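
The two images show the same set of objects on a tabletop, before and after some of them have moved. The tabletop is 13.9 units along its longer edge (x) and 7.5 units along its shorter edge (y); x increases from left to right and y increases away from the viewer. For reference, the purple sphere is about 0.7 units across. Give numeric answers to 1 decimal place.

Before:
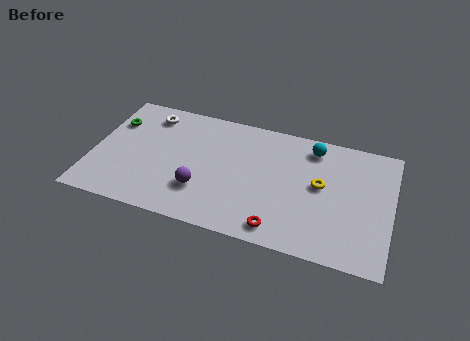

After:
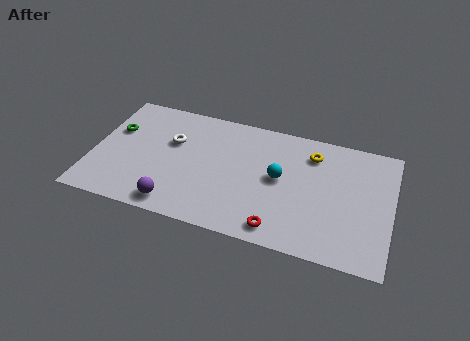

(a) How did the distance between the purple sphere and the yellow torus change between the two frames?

+2.0

The distance was about 5.7 in the first image and 7.7 in the second, so they moved 2.0 units further apart.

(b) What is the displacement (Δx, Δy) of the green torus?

(0.1, -0.5)

The green torus was at about (0.8, 5.3) and moved to about (0.9, 4.8).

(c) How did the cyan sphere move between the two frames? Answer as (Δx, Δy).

(-1.4, -2.3)

The cyan sphere started near (10.1, 6.3) and ended near (8.7, 4.0).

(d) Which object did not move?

the red torus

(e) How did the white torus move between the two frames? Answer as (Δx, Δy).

(1.2, -1.4)

From the two frames, the white torus sits at roughly (2.4, 6.2) before and (3.6, 4.8) after.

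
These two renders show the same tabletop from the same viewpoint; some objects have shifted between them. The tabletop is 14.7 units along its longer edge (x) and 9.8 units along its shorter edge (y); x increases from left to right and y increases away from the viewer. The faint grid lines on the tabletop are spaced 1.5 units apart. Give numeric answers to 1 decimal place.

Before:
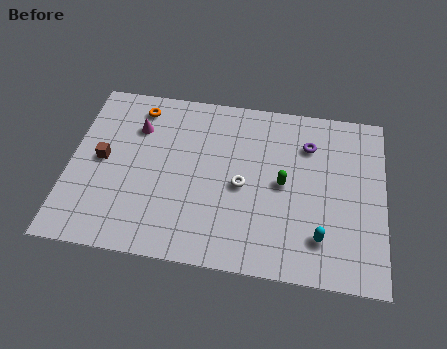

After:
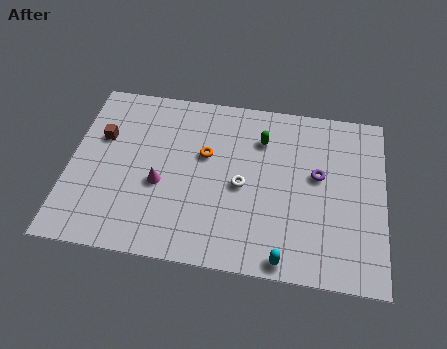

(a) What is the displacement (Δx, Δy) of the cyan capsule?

(-1.6, -1.4)

The cyan capsule was at about (11.8, 2.2) and moved to about (10.2, 0.8).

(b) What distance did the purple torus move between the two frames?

1.8

From (11.1, 7.3) to (11.6, 5.6), the purple torus covered √(0.5² + 1.7²) ≈ 1.8 units.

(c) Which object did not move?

the white torus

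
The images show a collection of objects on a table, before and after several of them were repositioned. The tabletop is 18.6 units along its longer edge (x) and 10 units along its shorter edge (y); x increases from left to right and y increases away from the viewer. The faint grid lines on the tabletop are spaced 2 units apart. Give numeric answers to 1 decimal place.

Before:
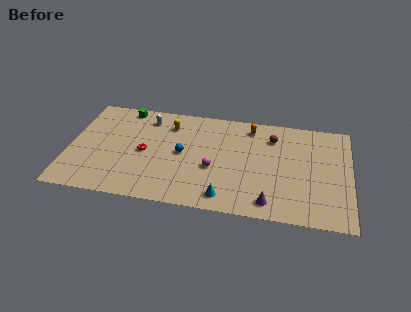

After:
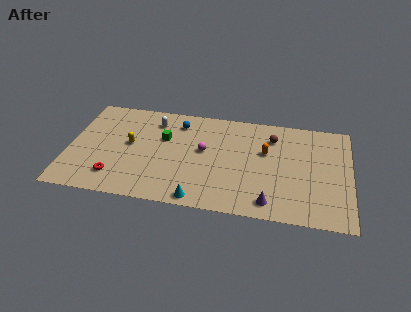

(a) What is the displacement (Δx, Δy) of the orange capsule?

(1.1, -2.3)

The orange capsule started near (11.9, 8.5) and ended near (13.0, 6.2).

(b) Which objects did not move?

the purple cone and the brown sphere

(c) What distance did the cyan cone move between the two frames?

1.8

The cyan cone moved from about (10.5, 1.4) to (8.8, 0.9), a distance of √(1.7² + 0.5²) ≈ 1.8.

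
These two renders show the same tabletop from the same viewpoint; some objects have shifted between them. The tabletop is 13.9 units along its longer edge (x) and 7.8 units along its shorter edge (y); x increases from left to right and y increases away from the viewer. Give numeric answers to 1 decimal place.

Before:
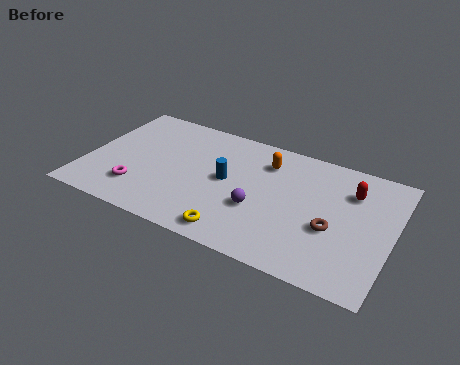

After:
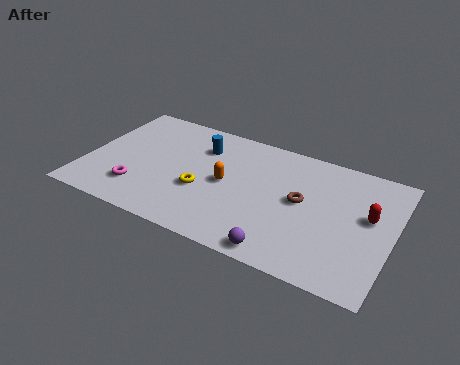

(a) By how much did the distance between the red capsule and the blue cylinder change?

+2.2

They were about 5.7 units apart before and 7.9 after — 2.2 units further apart.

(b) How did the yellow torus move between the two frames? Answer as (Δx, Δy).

(-1.8, 2.0)

From the two frames, the yellow torus sits at roughly (7.2, 1.0) before and (5.4, 3.0) after.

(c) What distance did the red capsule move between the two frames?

1.5

The red capsule moved from about (11.9, 5.7) to (12.8, 4.5), a distance of √(0.9² + 1.2²) ≈ 1.5.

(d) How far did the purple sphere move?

2.5

From (8.0, 2.9) to (9.3, 0.8), the purple sphere covered √(1.3² + 2.1²) ≈ 2.5 units.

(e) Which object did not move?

the magenta torus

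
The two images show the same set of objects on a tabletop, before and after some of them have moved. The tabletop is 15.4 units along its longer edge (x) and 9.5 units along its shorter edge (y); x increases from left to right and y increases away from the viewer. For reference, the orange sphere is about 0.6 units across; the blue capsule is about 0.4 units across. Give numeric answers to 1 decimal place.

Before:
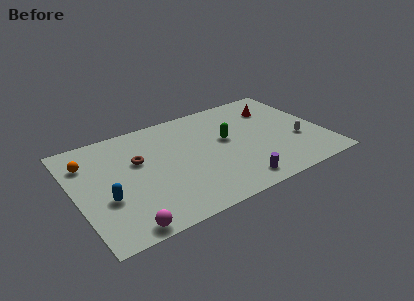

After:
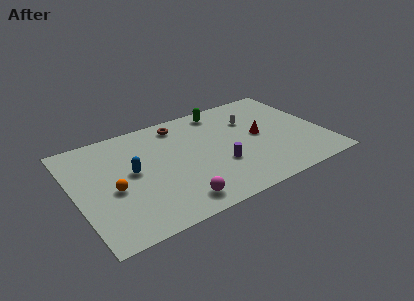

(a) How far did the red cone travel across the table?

2.6

The red cone was near (12.9, 7.1) before and (11.5, 4.9) after, so it travelled √(1.4² + 2.2²) ≈ 2.6 units.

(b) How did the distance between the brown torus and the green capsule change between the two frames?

-2.8

Before: roughly 5.5 units apart; after: 2.7. That's 2.8 units closer together.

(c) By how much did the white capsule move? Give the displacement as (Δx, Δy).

(-2.5, 3.2)

The white capsule was at about (13.7, 3.4) and moved to about (11.2, 6.6).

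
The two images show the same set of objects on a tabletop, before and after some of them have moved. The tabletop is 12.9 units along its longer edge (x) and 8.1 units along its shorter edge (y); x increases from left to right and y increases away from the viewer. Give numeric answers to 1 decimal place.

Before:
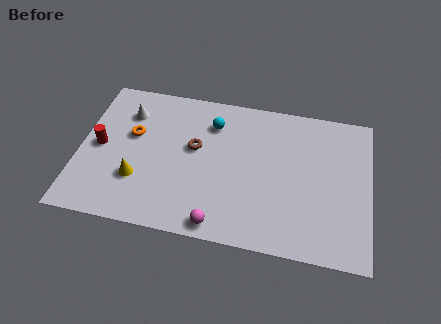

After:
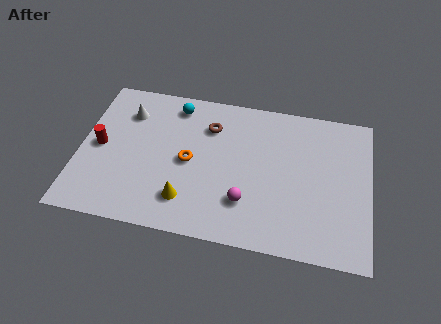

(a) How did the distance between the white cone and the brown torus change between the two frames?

+0.3

Before: roughly 3.4 units apart; after: 3.7. That's 0.3 units further apart.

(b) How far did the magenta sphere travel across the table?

1.8

The magenta sphere moved from about (6.4, 0.8) to (7.5, 2.2), a distance of √(1.1² + 1.4²) ≈ 1.8.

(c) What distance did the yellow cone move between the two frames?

2.3

The yellow cone was near (2.7, 2.5) before and (4.9, 1.8) after, so it travelled √(2.2² + 0.7²) ≈ 2.3 units.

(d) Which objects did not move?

the red cylinder and the white cone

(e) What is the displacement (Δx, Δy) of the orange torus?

(2.6, -1.0)

From the two frames, the orange torus sits at roughly (2.3, 4.9) before and (4.9, 3.9) after.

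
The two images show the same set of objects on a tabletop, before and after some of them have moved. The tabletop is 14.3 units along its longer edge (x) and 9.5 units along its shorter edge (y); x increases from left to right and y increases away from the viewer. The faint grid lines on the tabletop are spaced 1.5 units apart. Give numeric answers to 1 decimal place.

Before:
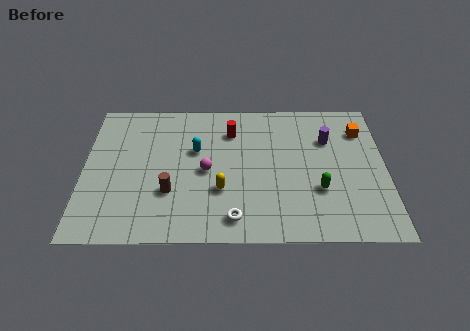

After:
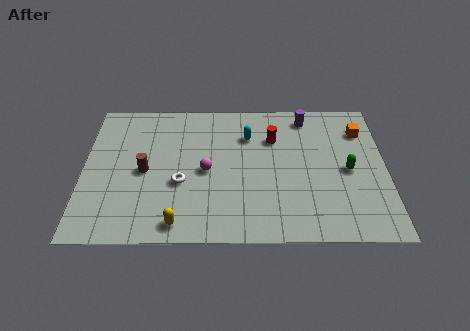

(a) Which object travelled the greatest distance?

the white torus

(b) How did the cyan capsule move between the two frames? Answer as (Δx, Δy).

(2.5, 1.0)

The cyan capsule started near (5.3, 5.9) and ended near (7.8, 6.9).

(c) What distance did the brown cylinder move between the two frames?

1.8

From (4.1, 3.1) to (2.9, 4.5), the brown cylinder covered √(1.2² + 1.4²) ≈ 1.8 units.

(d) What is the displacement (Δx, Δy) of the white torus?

(-2.5, 2.3)

The white torus started near (7.1, 1.4) and ended near (4.6, 3.7).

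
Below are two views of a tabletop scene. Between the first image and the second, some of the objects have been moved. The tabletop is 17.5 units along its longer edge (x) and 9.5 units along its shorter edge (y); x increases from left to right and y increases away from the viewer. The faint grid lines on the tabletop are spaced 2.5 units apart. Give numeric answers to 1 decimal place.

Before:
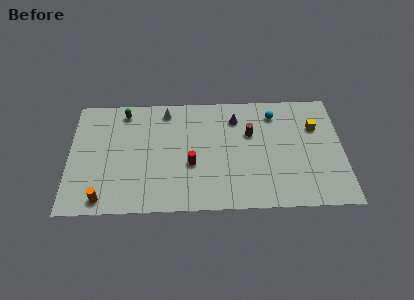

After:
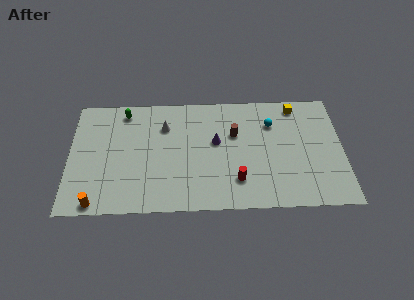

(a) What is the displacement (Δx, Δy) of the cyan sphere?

(-0.2, -0.8)

From the two frames, the cyan sphere sits at roughly (13.2, 7.7) before and (13.0, 6.9) after.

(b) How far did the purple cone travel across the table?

2.3

The purple cone was near (10.7, 7.4) before and (9.4, 5.5) after, so it travelled √(1.3² + 1.9²) ≈ 2.3 units.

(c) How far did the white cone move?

1.3

From (6.2, 8.2) to (6.1, 6.9), the white cone covered √(0.1² + 1.3²) ≈ 1.3 units.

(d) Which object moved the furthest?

the red cylinder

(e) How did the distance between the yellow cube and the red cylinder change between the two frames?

-1.3

The distance was about 8.5 in the first image and 7.2 in the second, so they moved 1.3 units closer together.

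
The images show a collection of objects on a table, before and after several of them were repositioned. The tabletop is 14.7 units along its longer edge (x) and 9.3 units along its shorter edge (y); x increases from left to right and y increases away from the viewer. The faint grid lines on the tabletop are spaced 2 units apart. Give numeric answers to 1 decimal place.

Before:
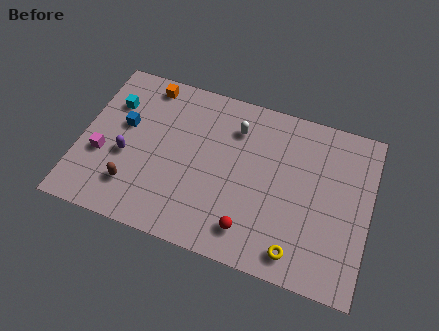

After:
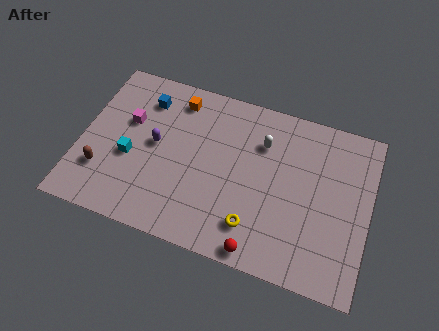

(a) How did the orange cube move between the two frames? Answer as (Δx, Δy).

(1.6, -0.4)

The orange cube was at about (3.0, 8.2) and moved to about (4.6, 7.8).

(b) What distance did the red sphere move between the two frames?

1.1

The red sphere was near (8.9, 1.7) before and (9.5, 0.8) after, so it travelled √(0.6² + 0.9²) ≈ 1.1 units.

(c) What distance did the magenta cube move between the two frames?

2.5

The magenta cube was near (1.2, 3.5) before and (2.3, 5.8) after, so it travelled √(1.1² + 2.3²) ≈ 2.5 units.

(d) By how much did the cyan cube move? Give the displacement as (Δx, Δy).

(1.2, -2.8)

The cyan cube was at about (1.4, 6.6) and moved to about (2.6, 3.8).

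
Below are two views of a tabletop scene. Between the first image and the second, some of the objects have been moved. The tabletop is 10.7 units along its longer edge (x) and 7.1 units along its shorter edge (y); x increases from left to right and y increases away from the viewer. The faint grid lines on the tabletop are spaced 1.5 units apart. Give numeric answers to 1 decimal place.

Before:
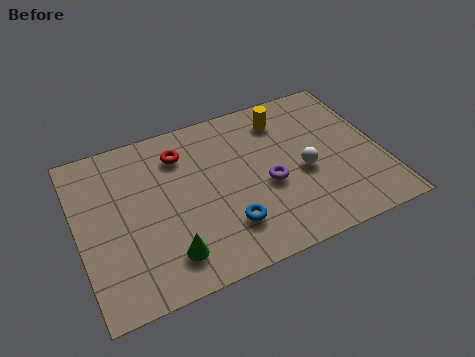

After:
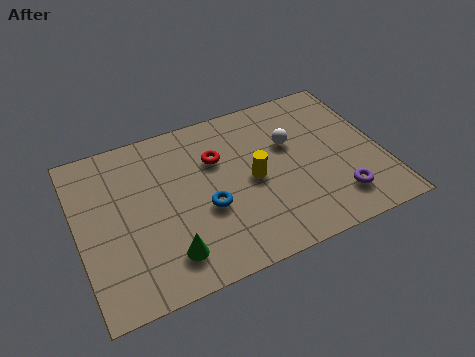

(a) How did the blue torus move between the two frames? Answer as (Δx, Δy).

(-0.6, 1.0)

From the two frames, the blue torus sits at roughly (5.0, 1.8) before and (4.4, 2.8) after.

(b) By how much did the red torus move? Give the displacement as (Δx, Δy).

(1.2, -0.7)

The red torus started near (3.8, 5.5) and ended near (5.0, 4.8).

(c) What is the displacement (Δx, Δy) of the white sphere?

(-0.3, 1.4)

The white sphere started near (7.9, 3.1) and ended near (7.6, 4.5).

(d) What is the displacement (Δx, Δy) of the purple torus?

(2.3, -1.5)

From the two frames, the purple torus sits at roughly (6.6, 3.0) before and (8.9, 1.5) after.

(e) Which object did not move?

the green cone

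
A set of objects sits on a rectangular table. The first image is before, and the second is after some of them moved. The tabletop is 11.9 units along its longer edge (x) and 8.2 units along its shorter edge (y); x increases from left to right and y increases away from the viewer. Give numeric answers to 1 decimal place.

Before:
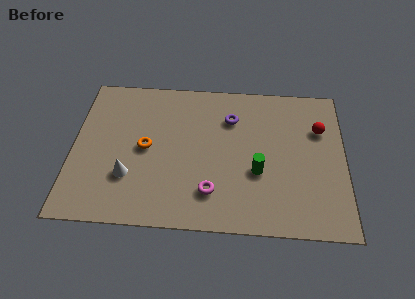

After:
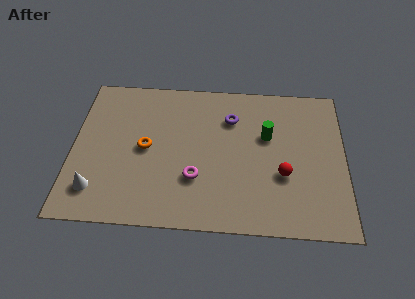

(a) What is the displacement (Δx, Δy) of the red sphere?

(-1.6, -2.6)

From the two frames, the red sphere sits at roughly (10.8, 5.6) before and (9.2, 3.0) after.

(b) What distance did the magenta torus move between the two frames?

1.0

The magenta torus moved from about (6.1, 1.9) to (5.4, 2.6), a distance of √(0.7² + 0.7²) ≈ 1.0.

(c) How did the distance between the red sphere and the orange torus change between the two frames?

-1.6

They were about 7.7 units apart before and 6.1 after — 1.6 units closer together.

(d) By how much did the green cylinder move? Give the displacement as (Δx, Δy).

(0.4, 2.0)

The green cylinder started near (8.1, 3.1) and ended near (8.5, 5.1).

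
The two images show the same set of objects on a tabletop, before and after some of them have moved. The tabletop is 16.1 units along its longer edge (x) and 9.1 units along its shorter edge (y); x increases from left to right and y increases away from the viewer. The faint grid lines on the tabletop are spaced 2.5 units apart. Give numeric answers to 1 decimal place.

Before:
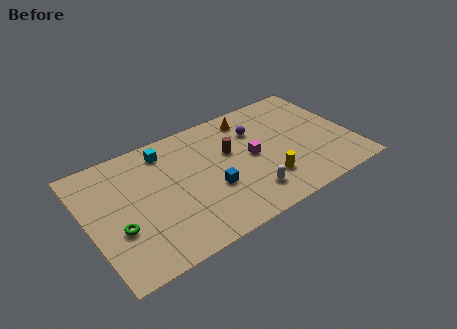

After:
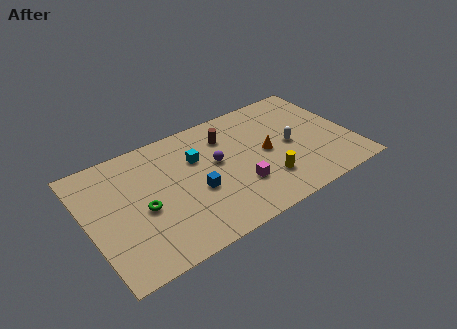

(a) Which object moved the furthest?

the white capsule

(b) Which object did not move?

the yellow cylinder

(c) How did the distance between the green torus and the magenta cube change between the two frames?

-2.7

The distance was about 8.5 in the first image and 5.8 in the second, so they moved 2.7 units closer together.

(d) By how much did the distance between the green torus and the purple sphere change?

-4.7

Before: roughly 9.6 units apart; after: 4.9. That's 4.7 units closer together.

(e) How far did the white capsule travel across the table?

4.0

The white capsule was near (9.3, 1.9) before and (12.4, 4.4) after, so it travelled √(3.1² + 2.5²) ≈ 4.0 units.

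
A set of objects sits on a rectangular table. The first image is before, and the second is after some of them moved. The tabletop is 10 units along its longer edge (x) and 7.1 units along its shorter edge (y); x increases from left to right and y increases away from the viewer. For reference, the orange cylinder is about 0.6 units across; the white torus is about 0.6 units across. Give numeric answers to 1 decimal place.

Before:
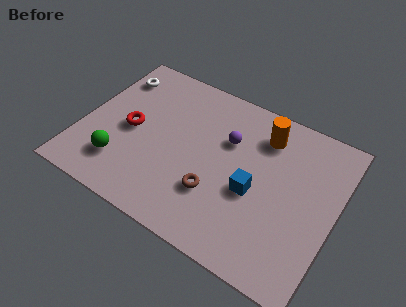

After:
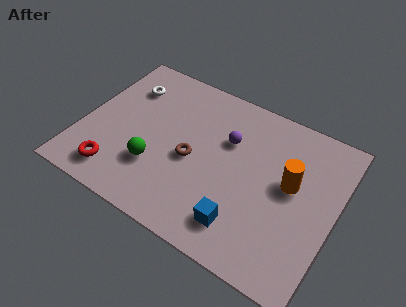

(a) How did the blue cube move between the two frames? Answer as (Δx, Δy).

(-0.2, -1.6)

From the two frames, the blue cube sits at roughly (6.9, 3.0) before and (6.7, 1.4) after.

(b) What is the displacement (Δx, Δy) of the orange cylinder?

(1.3, -1.6)

The orange cylinder started near (6.9, 5.6) and ended near (8.2, 4.0).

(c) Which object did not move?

the purple sphere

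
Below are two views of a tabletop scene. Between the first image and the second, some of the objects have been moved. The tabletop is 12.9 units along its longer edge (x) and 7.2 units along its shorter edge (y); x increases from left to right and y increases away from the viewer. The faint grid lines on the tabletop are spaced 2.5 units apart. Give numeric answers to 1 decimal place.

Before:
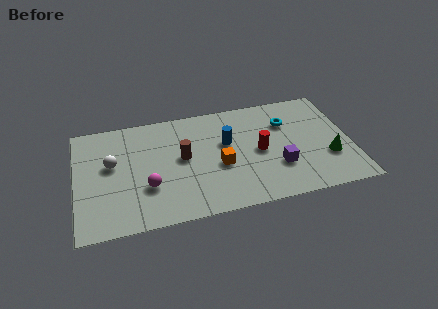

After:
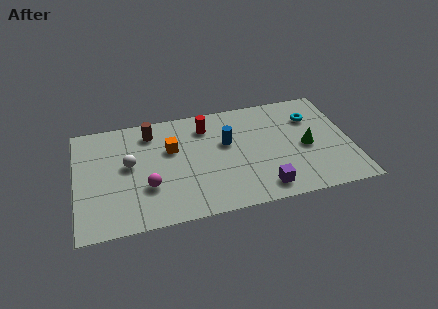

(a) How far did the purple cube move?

1.4

From (9.4, 2.3) to (8.6, 1.1), the purple cube covered √(0.8² + 1.2²) ≈ 1.4 units.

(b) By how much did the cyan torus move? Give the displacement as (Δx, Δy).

(1.2, 0.1)

From the two frames, the cyan torus sits at roughly (10.0, 5.1) before and (11.2, 5.2) after.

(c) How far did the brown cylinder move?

2.4

The brown cylinder moved from about (5.0, 3.9) to (3.6, 5.9), a distance of √(1.4² + 2.0²) ≈ 2.4.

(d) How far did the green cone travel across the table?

1.3

The green cone was near (11.8, 2.4) before and (10.8, 3.3) after, so it travelled √(1.0² + 0.9²) ≈ 1.3 units.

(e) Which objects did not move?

the magenta sphere and the blue cylinder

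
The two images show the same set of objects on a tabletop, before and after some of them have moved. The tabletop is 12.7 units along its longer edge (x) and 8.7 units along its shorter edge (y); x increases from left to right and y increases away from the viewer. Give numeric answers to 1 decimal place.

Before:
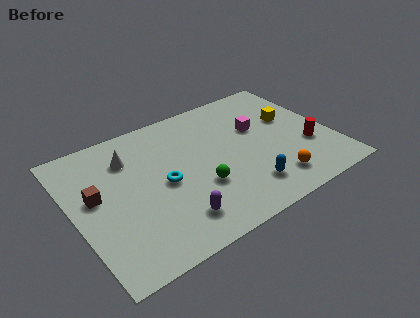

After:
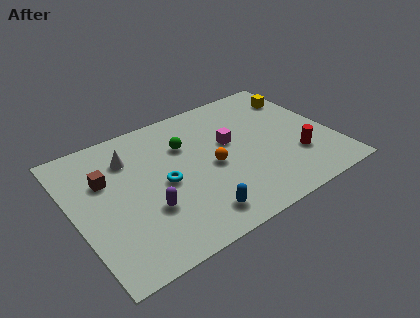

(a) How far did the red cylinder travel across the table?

0.8

The red cylinder was near (11.4, 3.0) before and (10.7, 2.6) after, so it travelled √(0.7² + 0.4²) ≈ 0.8 units.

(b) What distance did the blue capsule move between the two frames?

2.6

The blue capsule moved from about (8.0, 1.8) to (5.4, 1.4), a distance of √(2.6² + 0.4²) ≈ 2.6.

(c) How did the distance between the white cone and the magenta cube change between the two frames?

-1.4

Before: roughly 6.4 units apart; after: 5.0. That's 1.4 units closer together.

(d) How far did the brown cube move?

1.0

The brown cube was near (1.1, 4.9) before and (1.7, 5.7) after, so it travelled √(0.6² + 0.8²) ≈ 1.0 units.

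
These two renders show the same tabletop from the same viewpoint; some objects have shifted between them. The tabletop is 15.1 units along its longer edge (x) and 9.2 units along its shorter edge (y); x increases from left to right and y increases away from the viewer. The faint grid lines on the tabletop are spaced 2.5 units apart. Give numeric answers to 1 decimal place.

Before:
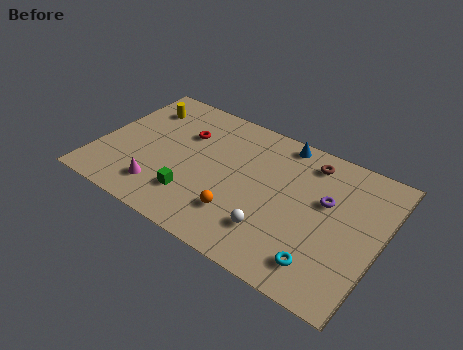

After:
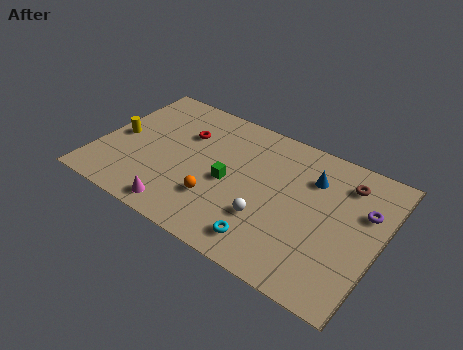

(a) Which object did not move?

the red torus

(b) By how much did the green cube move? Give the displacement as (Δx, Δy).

(1.6, 1.9)

The green cube started near (5.5, 2.3) and ended near (7.1, 4.2).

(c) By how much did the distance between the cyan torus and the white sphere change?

-1.4

They were about 2.8 units apart before and 1.4 after — 1.4 units closer together.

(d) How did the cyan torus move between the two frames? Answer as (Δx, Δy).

(-2.9, -0.2)

The cyan torus started near (12.5, 1.7) and ended near (9.6, 1.5).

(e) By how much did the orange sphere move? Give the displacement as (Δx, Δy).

(-1.3, 0.3)

The orange sphere started near (8.0, 2.4) and ended near (6.7, 2.7).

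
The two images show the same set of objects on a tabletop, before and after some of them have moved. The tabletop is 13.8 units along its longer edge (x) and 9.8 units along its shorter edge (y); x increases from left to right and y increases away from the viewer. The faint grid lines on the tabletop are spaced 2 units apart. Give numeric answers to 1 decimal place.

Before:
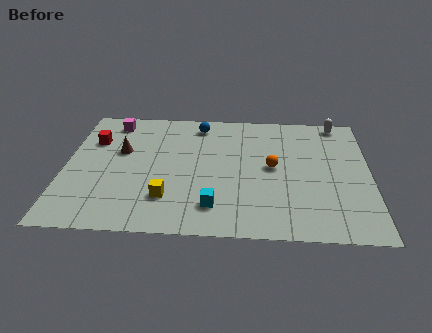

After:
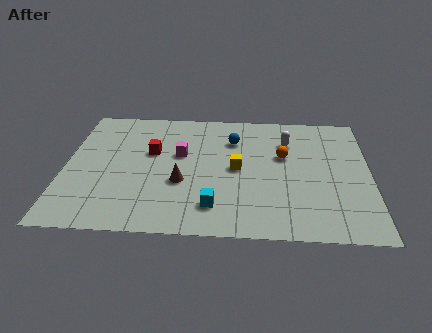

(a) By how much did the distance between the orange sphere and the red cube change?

-2.4

Before: roughly 8.4 units apart; after: 6.0. That's 2.4 units closer together.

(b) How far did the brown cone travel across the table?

3.6

From (2.5, 6.0) to (5.3, 3.7), the brown cone covered √(2.8² + 2.3²) ≈ 3.6 units.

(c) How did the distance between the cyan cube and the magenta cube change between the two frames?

-3.8

The distance was about 8.0 in the first image and 4.2 in the second, so they moved 3.8 units closer together.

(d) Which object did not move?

the cyan cube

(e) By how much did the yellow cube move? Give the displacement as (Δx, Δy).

(3.1, 2.4)

From the two frames, the yellow cube sits at roughly (4.7, 2.5) before and (7.8, 4.9) after.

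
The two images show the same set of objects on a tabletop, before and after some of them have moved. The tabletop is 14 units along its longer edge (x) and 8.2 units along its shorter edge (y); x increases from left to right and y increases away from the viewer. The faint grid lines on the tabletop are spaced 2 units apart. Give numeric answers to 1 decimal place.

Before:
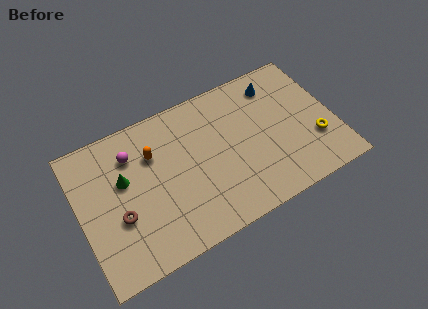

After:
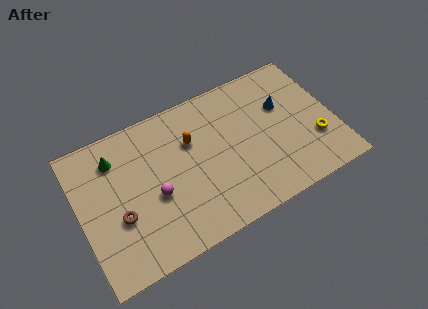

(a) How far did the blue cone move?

1.4

The blue cone moved from about (11.2, 6.7) to (11.4, 5.3), a distance of √(0.2² + 1.4²) ≈ 1.4.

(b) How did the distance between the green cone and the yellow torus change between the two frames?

+0.7

They were about 10.6 units apart before and 11.3 after — 0.7 units further apart.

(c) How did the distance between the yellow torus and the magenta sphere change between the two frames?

-1.5

The distance was about 10.3 in the first image and 8.8 in the second, so they moved 1.5 units closer together.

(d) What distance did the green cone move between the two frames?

1.4

The green cone moved from about (2.5, 5.0) to (2.2, 6.4), a distance of √(0.3² + 1.4²) ≈ 1.4.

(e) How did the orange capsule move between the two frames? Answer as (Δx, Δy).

(2.1, -0.2)

From the two frames, the orange capsule sits at roughly (4.2, 5.7) before and (6.3, 5.5) after.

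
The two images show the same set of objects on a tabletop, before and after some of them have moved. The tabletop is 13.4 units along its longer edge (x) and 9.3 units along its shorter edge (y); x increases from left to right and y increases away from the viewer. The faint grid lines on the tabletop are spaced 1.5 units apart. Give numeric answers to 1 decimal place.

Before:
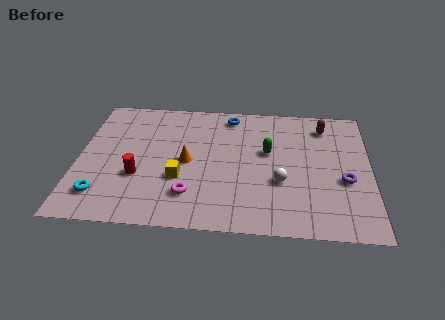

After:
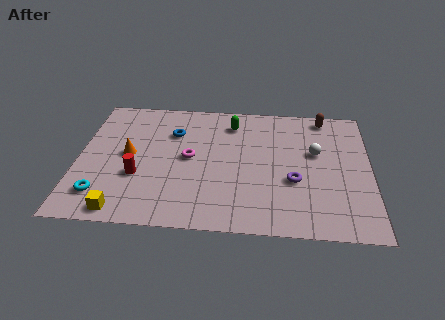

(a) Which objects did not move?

the red cylinder and the cyan torus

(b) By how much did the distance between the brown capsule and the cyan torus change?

+0.4

Before: roughly 11.6 units apart; after: 12.0. That's 0.4 units further apart.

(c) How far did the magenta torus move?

2.6

From (5.2, 2.2) to (5.1, 4.8), the magenta torus covered √(0.1² + 2.6²) ≈ 2.6 units.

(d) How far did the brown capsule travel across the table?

0.7

The brown capsule was near (11.3, 7.6) before and (11.3, 8.3) after, so it travelled √(0.0² + 0.7²) ≈ 0.7 units.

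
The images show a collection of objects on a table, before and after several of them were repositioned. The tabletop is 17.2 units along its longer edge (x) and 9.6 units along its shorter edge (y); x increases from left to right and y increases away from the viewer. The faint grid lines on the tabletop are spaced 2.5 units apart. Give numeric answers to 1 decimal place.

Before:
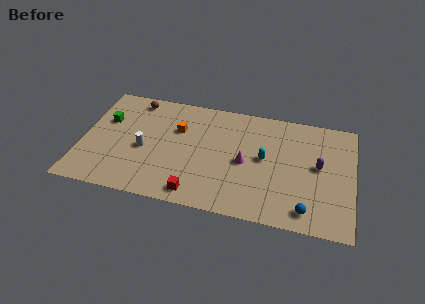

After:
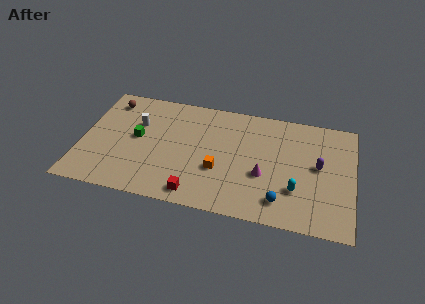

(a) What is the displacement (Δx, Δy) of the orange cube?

(2.8, -2.9)

The orange cube was at about (6.0, 6.4) and moved to about (8.8, 3.5).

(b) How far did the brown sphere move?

1.6

The brown sphere moved from about (3.1, 8.4) to (1.5, 8.0), a distance of √(1.6² + 0.4²) ≈ 1.6.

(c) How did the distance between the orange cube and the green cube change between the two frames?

+0.9

Before: roughly 4.6 units apart; after: 5.5. That's 0.9 units further apart.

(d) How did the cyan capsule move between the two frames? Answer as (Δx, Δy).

(2.1, -2.2)

The cyan capsule started near (11.6, 5.1) and ended near (13.7, 2.9).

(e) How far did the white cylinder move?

2.2

From (4.0, 4.2) to (3.4, 6.3), the white cylinder covered √(0.6² + 2.1²) ≈ 2.2 units.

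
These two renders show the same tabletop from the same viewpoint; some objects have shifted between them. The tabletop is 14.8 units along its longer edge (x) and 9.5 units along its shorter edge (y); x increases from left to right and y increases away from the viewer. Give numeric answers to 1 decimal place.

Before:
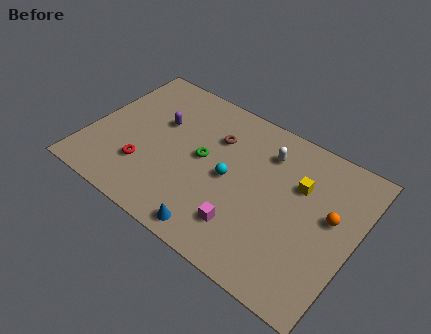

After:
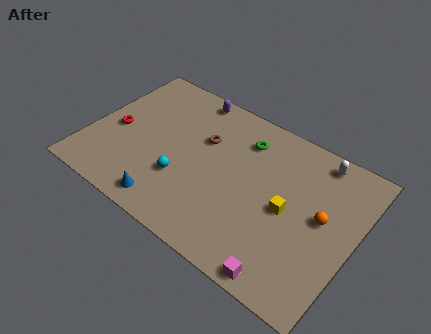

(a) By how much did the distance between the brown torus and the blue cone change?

-0.7

They were about 5.8 units apart before and 5.1 after — 0.7 units closer together.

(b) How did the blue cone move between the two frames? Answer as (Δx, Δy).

(-2.7, 0.2)

The blue cone was at about (7.8, 1.0) and moved to about (5.1, 1.2).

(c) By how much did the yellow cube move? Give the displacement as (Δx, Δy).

(-0.3, -1.8)

From the two frames, the yellow cube sits at roughly (11.5, 6.3) before and (11.2, 4.5) after.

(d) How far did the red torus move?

2.6

The red torus moved from about (3.4, 2.7) to (1.4, 4.3), a distance of √(2.0² + 1.6²) ≈ 2.6.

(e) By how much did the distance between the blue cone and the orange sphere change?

+1.7

The distance was about 7.1 in the first image and 8.8 in the second, so they moved 1.7 units further apart.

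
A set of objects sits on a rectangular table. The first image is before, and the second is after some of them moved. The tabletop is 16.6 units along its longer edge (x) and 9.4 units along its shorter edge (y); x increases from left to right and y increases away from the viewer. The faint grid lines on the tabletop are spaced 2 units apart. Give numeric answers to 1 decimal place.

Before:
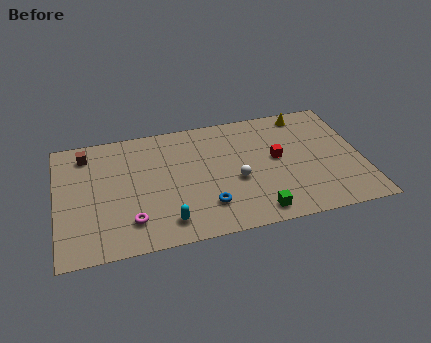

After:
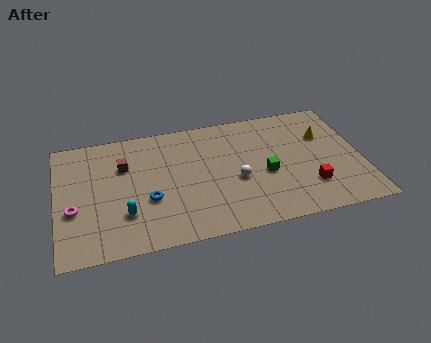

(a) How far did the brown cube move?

2.4

The brown cube was near (1.7, 7.8) before and (3.7, 6.4) after, so it travelled √(2.0² + 1.4²) ≈ 2.4 units.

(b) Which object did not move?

the white sphere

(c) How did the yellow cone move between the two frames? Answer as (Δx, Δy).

(0.9, -2.0)

From the two frames, the yellow cone sits at roughly (13.8, 8.3) before and (14.7, 6.3) after.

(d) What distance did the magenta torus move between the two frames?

3.4

The magenta torus moved from about (3.9, 2.1) to (0.9, 3.6), a distance of √(3.0² + 1.5²) ≈ 3.4.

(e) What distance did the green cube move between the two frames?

2.9

The green cube moved from about (10.6, 1.2) to (11.3, 4.0), a distance of √(0.7² + 2.8²) ≈ 2.9.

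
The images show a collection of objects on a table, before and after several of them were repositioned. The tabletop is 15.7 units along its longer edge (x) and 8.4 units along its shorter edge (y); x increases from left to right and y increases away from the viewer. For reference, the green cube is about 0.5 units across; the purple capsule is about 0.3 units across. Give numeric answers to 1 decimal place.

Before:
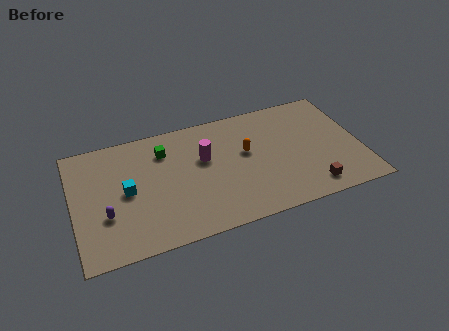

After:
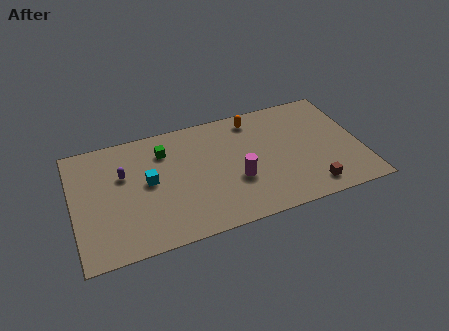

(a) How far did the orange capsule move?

2.4

The orange capsule was near (9.5, 4.9) before and (10.1, 7.2) after, so it travelled √(0.6² + 2.3²) ≈ 2.4 units.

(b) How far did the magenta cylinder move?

2.6

The magenta cylinder was near (7.2, 5.2) before and (8.8, 3.1) after, so it travelled √(1.6² + 2.1²) ≈ 2.6 units.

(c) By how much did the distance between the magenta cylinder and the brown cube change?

-2.4

The distance was about 6.7 in the first image and 4.3 in the second, so they moved 2.4 units closer together.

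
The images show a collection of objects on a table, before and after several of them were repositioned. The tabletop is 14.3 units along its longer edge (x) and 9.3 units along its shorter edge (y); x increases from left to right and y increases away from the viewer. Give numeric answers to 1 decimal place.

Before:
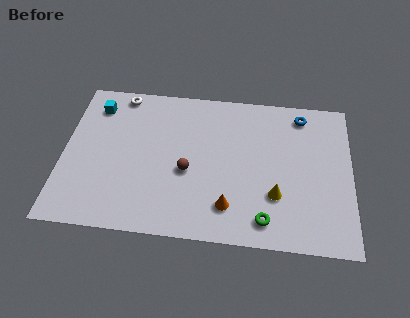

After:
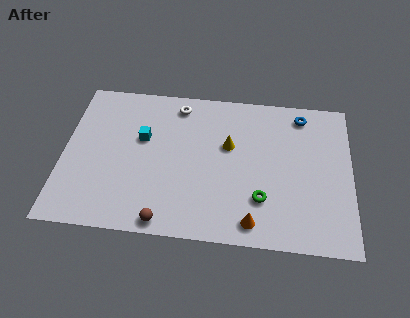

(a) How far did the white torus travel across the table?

2.9

The white torus was near (2.7, 8.4) before and (5.6, 8.0) after, so it travelled √(2.9² + 0.4²) ≈ 2.9 units.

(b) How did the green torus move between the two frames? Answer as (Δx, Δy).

(-0.2, 1.2)

From the two frames, the green torus sits at roughly (10.1, 1.4) before and (9.9, 2.6) after.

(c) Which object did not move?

the blue torus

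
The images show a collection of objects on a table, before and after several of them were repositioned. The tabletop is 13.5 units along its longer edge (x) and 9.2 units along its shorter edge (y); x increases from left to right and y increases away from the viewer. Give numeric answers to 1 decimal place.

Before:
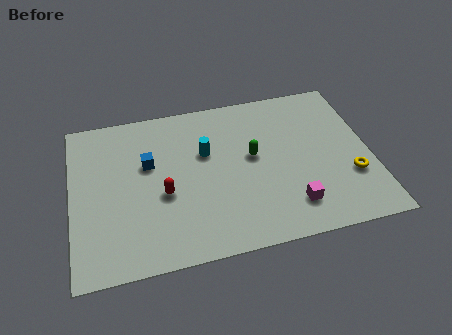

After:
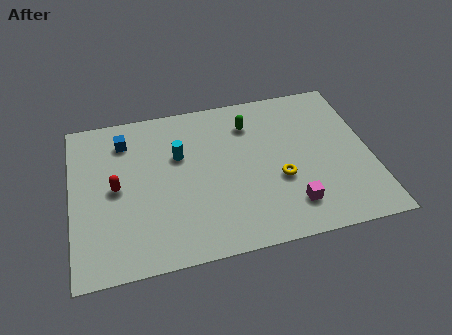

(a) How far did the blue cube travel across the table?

1.9

From (3.5, 5.7) to (2.5, 7.3), the blue cube covered √(1.0² + 1.6²) ≈ 1.9 units.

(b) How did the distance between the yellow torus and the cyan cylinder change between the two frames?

-2.0

Before: roughly 7.0 units apart; after: 5.0. That's 2.0 units closer together.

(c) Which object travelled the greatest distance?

the yellow torus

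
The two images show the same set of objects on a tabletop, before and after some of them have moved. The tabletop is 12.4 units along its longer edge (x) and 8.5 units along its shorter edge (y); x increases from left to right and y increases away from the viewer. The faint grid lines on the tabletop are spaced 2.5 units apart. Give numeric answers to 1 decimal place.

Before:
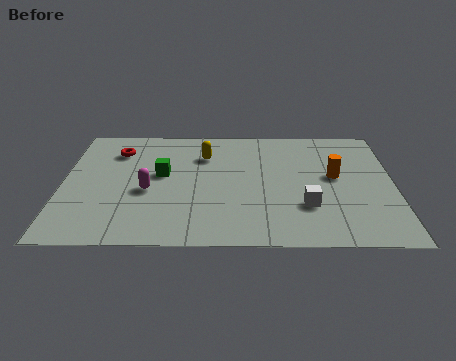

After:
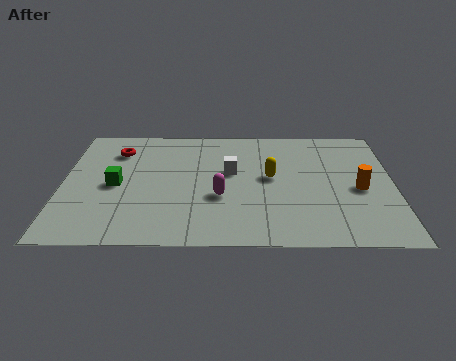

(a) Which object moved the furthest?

the white cube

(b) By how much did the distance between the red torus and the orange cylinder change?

+1.1

Before: roughly 8.4 units apart; after: 9.5. That's 1.1 units further apart.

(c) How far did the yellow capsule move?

3.0

From (5.3, 6.2) to (7.8, 4.6), the yellow capsule covered √(2.5² + 1.6²) ≈ 3.0 units.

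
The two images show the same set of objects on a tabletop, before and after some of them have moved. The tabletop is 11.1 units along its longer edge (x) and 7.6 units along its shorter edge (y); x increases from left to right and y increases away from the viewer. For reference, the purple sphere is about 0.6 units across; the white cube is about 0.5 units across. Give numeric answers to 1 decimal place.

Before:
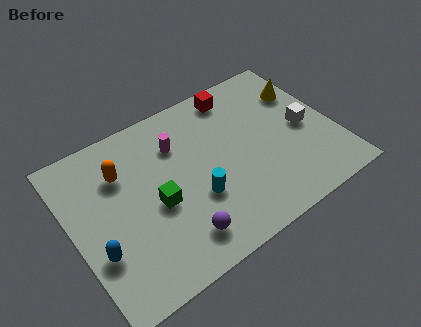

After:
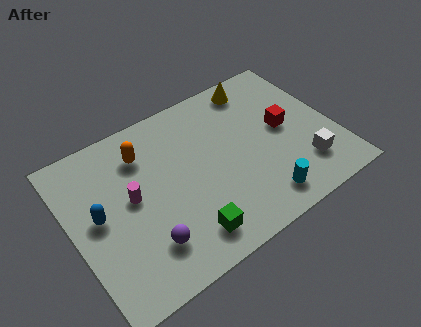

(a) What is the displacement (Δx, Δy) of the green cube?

(0.9, -2.0)

The green cube started near (3.4, 3.3) and ended near (4.3, 1.3).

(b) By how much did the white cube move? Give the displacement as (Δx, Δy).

(-0.4, -1.8)

From the two frames, the white cube sits at roughly (9.9, 3.6) before and (9.5, 1.8) after.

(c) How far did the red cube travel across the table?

3.1

The red cube moved from about (7.5, 6.6) to (9.1, 4.0), a distance of √(1.6² + 2.6²) ≈ 3.1.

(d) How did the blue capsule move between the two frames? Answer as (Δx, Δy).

(0.3, 1.5)

From the two frames, the blue capsule sits at roughly (0.8, 2.5) before and (1.1, 4.0) after.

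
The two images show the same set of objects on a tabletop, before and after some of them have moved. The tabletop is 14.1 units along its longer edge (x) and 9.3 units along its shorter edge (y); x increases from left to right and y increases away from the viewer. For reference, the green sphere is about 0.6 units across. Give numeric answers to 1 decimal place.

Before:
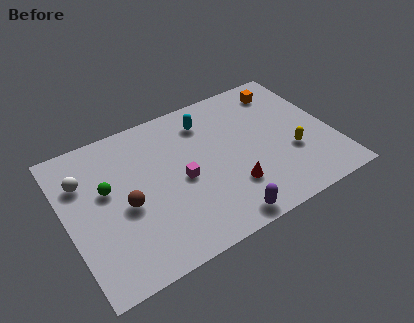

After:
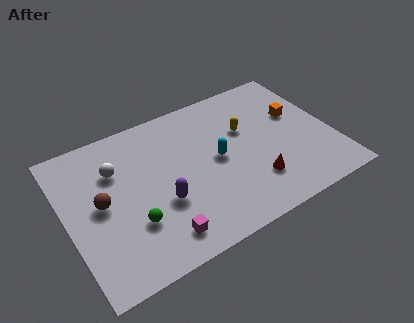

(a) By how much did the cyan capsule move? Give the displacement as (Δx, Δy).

(0.2, -2.7)

The cyan capsule was at about (7.8, 7.4) and moved to about (8.0, 4.7).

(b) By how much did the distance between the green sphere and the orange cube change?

-0.4

Before: roughly 10.1 units apart; after: 9.7. That's 0.4 units closer together.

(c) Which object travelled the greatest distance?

the purple capsule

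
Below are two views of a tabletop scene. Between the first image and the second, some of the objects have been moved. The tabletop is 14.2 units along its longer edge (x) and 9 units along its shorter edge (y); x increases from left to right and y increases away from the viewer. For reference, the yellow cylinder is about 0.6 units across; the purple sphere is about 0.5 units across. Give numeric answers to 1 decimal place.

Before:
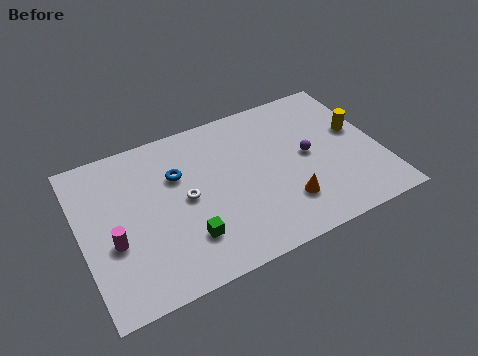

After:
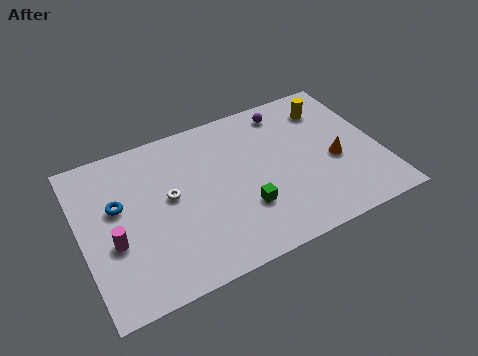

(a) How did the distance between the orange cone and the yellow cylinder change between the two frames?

-1.6

They were about 4.9 units apart before and 3.3 after — 1.6 units closer together.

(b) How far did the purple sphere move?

3.2

The purple sphere moved from about (10.8, 4.6) to (10.2, 7.7), a distance of √(0.6² + 3.1²) ≈ 3.2.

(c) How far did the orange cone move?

3.0

From (9.4, 2.3) to (12.0, 3.8), the orange cone covered √(2.6² + 1.5²) ≈ 3.0 units.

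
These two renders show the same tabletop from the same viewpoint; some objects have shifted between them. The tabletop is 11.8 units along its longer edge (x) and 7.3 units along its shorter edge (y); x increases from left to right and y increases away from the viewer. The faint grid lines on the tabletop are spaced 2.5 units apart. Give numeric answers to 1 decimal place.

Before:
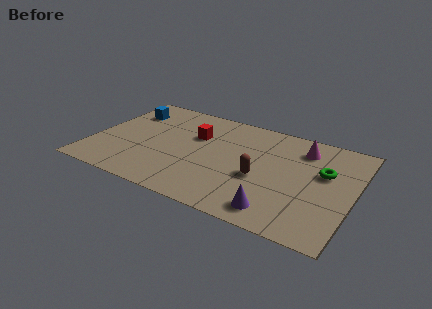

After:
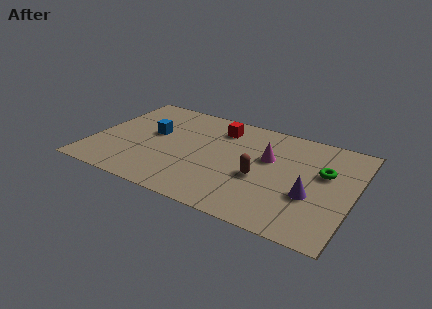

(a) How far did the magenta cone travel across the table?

1.9

The magenta cone moved from about (9.3, 5.8) to (7.9, 4.5), a distance of √(1.4² + 1.3²) ≈ 1.9.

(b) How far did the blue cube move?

1.9

The blue cube moved from about (1.2, 5.5) to (2.6, 4.2), a distance of √(1.4² + 1.3²) ≈ 1.9.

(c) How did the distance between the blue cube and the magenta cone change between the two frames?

-2.8

They were about 8.1 units apart before and 5.3 after — 2.8 units closer together.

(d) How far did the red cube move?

1.4

The red cube moved from about (4.5, 4.8) to (5.5, 5.8), a distance of √(1.0² + 1.0²) ≈ 1.4.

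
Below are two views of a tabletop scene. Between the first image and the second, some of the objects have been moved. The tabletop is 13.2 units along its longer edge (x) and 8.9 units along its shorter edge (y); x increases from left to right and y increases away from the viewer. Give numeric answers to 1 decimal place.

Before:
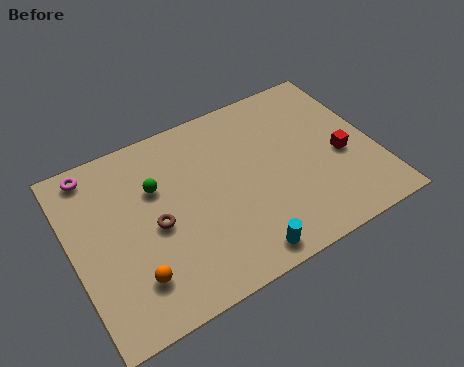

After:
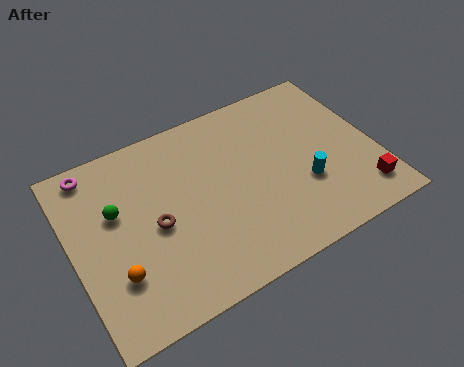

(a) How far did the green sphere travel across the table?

1.8

From (3.8, 5.9) to (2.0, 5.5), the green sphere covered √(1.8² + 0.4²) ≈ 1.8 units.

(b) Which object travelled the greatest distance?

the cyan cylinder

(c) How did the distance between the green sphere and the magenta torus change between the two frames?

-0.7

Before: roughly 3.2 units apart; after: 2.5. That's 0.7 units closer together.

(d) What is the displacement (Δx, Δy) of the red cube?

(0.5, -2.2)

The red cube started near (11.7, 3.8) and ended near (12.2, 1.6).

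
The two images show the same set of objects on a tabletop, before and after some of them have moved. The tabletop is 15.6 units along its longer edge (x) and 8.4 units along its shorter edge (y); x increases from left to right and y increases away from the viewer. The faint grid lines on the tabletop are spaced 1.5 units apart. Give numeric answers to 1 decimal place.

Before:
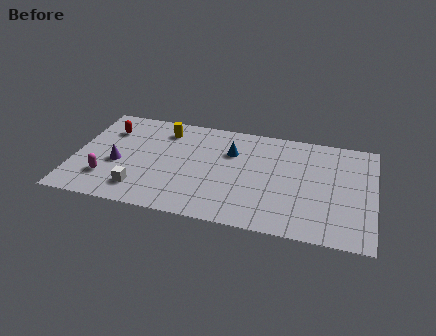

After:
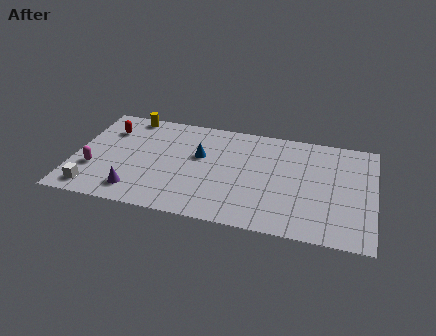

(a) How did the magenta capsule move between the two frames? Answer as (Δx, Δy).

(-0.7, 0.6)

From the two frames, the magenta capsule sits at roughly (1.8, 2.2) before and (1.1, 2.8) after.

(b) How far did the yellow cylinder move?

2.1

From (4.5, 6.8) to (2.6, 7.6), the yellow cylinder covered √(1.9² + 0.8²) ≈ 2.1 units.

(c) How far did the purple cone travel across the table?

2.3

The purple cone moved from about (2.3, 3.5) to (3.4, 1.5), a distance of √(1.1² + 2.0²) ≈ 2.3.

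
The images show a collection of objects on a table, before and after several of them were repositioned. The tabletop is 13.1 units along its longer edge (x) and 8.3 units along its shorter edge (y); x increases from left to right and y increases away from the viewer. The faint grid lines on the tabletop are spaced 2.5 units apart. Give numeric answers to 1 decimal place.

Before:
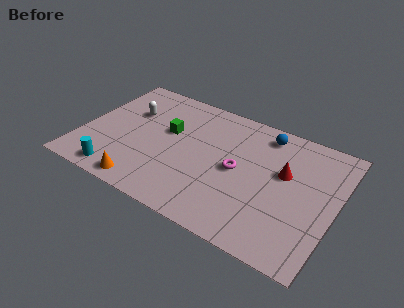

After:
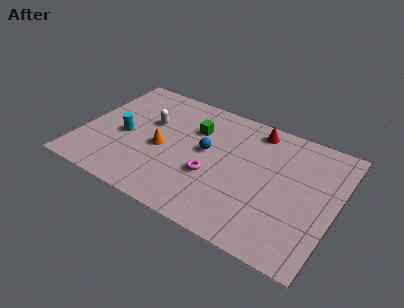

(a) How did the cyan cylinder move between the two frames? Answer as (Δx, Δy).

(-0.1, 2.7)

The cyan cylinder started near (2.3, 1.0) and ended near (2.2, 3.7).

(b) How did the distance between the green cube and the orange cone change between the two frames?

-1.6

They were about 4.1 units apart before and 2.5 after — 1.6 units closer together.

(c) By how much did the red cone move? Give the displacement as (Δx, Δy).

(-1.8, 2.2)

The red cone was at about (10.4, 5.0) and moved to about (8.6, 7.2).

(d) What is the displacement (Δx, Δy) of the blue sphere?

(-2.7, -2.5)

The blue sphere started near (9.1, 7.1) and ended near (6.4, 4.6).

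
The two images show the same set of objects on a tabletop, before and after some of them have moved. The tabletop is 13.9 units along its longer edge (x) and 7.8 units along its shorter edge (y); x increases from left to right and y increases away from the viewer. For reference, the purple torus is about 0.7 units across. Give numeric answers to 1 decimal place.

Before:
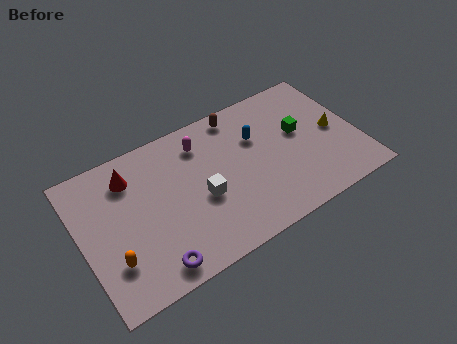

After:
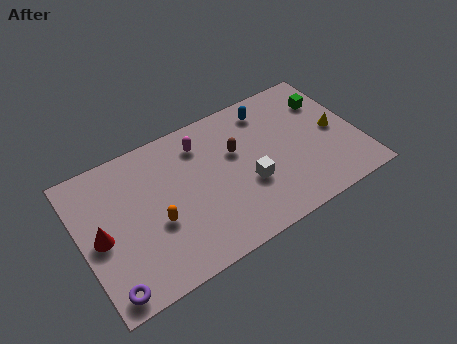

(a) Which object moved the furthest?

the red cone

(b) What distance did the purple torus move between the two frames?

2.2

The purple torus was near (3.1, 1.0) before and (0.9, 0.9) after, so it travelled √(2.2² + 0.1²) ≈ 2.2 units.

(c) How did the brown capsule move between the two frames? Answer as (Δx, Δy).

(-0.4, -2.0)

From the two frames, the brown capsule sits at roughly (8.3, 6.9) before and (7.9, 4.9) after.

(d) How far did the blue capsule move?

1.5

From (9.0, 5.2) to (9.8, 6.5), the blue capsule covered √(0.8² + 1.3²) ≈ 1.5 units.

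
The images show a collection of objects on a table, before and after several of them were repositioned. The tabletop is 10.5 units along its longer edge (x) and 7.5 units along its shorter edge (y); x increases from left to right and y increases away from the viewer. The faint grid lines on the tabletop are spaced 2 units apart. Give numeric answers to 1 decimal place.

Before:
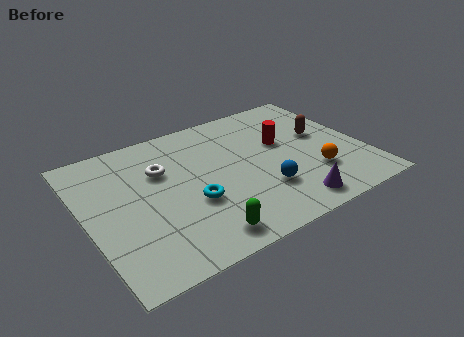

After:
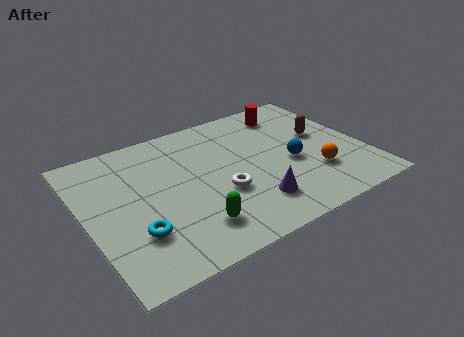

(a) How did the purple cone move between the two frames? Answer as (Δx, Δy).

(-1.3, 0.7)

From the two frames, the purple cone sits at roughly (7.2, 1.0) before and (5.9, 1.7) after.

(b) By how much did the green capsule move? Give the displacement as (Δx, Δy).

(-0.2, 0.6)

The green capsule was at about (3.8, 1.0) and moved to about (3.6, 1.6).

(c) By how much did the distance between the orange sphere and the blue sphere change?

-0.8

Before: roughly 2.0 units apart; after: 1.2. That's 0.8 units closer together.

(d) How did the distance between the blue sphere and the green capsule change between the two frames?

+1.5

They were about 2.9 units apart before and 4.4 after — 1.5 units further apart.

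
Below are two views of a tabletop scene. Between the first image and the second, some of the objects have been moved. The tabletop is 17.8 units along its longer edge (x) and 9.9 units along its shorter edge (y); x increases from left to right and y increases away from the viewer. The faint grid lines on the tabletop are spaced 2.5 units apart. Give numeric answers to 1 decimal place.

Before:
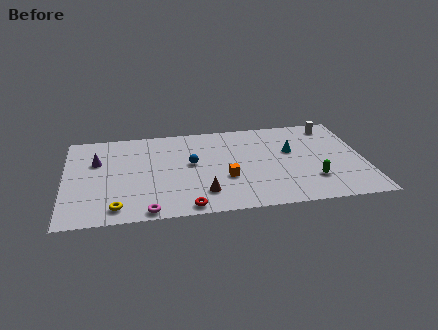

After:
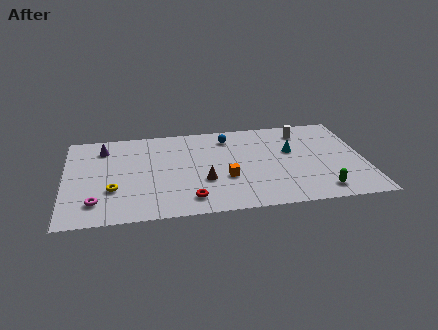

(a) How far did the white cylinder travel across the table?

1.8

The white cylinder moved from about (16.1, 8.5) to (14.3, 8.1), a distance of √(1.8² + 0.4²) ≈ 1.8.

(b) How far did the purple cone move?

1.5

From (1.9, 6.5) to (2.3, 7.9), the purple cone covered √(0.4² + 1.4²) ≈ 1.5 units.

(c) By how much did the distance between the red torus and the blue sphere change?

+2.3

They were about 4.6 units apart before and 6.9 after — 2.3 units further apart.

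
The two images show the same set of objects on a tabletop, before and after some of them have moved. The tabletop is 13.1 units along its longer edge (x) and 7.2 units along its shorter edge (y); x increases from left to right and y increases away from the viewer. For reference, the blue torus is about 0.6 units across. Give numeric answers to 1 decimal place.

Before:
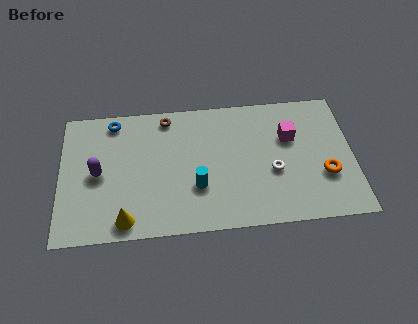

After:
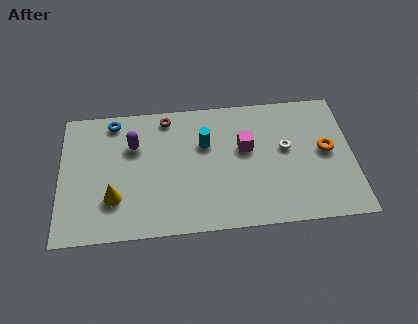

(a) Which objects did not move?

the blue torus and the brown torus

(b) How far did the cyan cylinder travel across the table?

2.3

From (6.1, 2.4) to (6.5, 4.7), the cyan cylinder covered √(0.4² + 2.3²) ≈ 2.3 units.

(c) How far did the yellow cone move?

1.3

The yellow cone was near (2.9, 0.9) before and (2.4, 2.1) after, so it travelled √(0.5² + 1.2²) ≈ 1.3 units.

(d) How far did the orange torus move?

1.3

From (11.8, 2.5) to (11.9, 3.8), the orange torus covered √(0.1² + 1.3²) ≈ 1.3 units.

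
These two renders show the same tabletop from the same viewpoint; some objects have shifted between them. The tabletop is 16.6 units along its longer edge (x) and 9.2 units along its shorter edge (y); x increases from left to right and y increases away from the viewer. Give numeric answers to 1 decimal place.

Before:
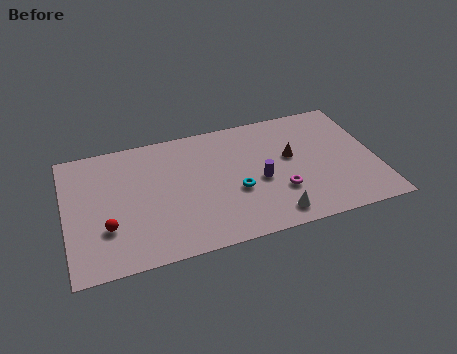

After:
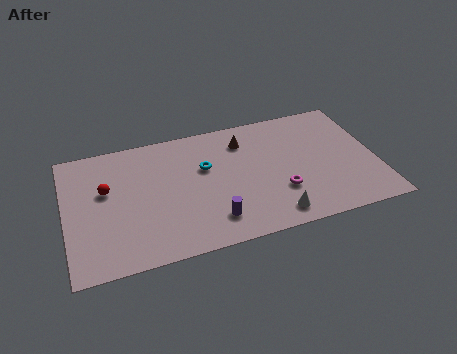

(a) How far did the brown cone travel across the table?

3.1

The brown cone moved from about (12.1, 5.3) to (9.7, 7.2), a distance of √(2.4² + 1.9²) ≈ 3.1.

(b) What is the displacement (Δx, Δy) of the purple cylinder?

(-2.7, -2.1)

The purple cylinder started near (10.3, 4.0) and ended near (7.6, 1.9).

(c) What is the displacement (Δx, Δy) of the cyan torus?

(-1.5, 2.2)

The cyan torus was at about (9.0, 3.6) and moved to about (7.5, 5.8).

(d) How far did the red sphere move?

2.7

The red sphere moved from about (2.1, 2.9) to (2.2, 5.6), a distance of √(0.1² + 2.7²) ≈ 2.7.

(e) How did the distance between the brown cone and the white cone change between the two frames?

+1.8

They were about 4.2 units apart before and 6.0 after — 1.8 units further apart.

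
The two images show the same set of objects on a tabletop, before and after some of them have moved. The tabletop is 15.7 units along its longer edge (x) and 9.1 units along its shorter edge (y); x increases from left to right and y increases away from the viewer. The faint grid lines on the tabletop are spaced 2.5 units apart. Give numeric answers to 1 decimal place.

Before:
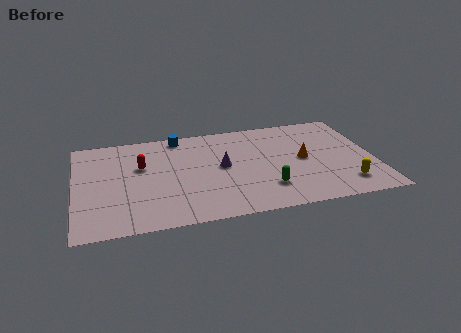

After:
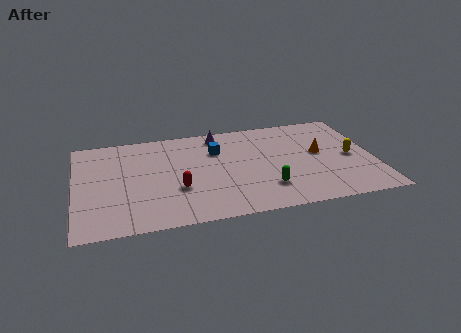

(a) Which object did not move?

the green capsule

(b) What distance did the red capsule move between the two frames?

3.1

The red capsule moved from about (3.5, 5.7) to (5.3, 3.2), a distance of √(1.8² + 2.5²) ≈ 3.1.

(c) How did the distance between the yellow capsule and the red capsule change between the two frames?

-1.9

The distance was about 11.2 in the first image and 9.3 in the second, so they moved 1.9 units closer together.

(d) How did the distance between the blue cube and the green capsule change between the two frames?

-2.5

The distance was about 7.3 in the first image and 4.8 in the second, so they moved 2.5 units closer together.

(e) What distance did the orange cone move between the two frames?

1.0

The orange cone moved from about (12.0, 4.6) to (12.9, 5.0), a distance of √(0.9² + 0.4²) ≈ 1.0.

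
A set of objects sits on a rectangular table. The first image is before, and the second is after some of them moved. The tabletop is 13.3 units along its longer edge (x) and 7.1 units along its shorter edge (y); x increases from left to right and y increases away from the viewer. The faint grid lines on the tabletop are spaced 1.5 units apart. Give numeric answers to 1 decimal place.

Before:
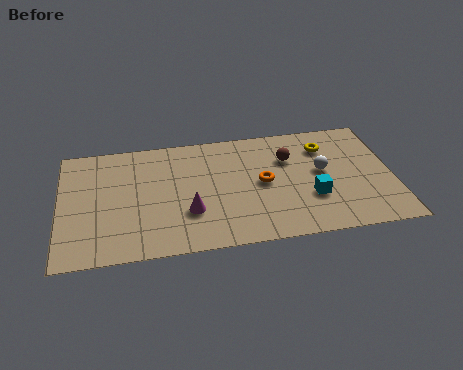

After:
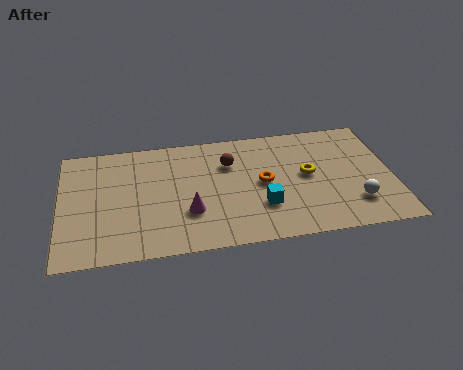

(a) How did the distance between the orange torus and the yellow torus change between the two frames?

-1.4

They were about 3.2 units apart before and 1.8 after — 1.4 units closer together.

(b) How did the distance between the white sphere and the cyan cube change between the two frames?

+2.1

The distance was about 1.6 in the first image and 3.7 in the second, so they moved 2.1 units further apart.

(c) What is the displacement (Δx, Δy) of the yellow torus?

(-0.8, -1.6)

The yellow torus was at about (10.7, 5.4) and moved to about (9.9, 3.8).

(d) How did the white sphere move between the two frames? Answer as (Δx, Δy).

(1.2, -2.1)

The white sphere was at about (10.5, 3.9) and moved to about (11.7, 1.8).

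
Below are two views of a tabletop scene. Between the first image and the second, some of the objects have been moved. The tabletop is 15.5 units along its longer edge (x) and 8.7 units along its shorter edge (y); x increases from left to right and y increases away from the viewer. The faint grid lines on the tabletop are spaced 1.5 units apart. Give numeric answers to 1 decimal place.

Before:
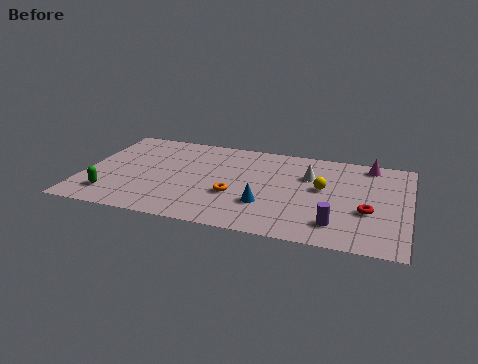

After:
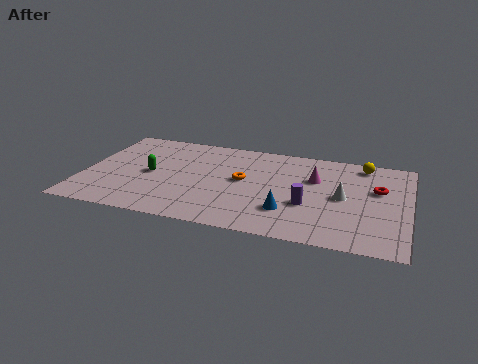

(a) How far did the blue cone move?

1.1

The blue cone moved from about (8.8, 2.7) to (9.9, 2.4), a distance of √(1.1² + 0.3²) ≈ 1.1.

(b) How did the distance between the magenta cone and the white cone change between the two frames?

-1.3

Before: roughly 3.3 units apart; after: 2.0. That's 1.3 units closer together.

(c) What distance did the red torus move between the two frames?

2.1

The red torus was near (13.6, 3.3) before and (14.0, 5.4) after, so it travelled √(0.4² + 2.1²) ≈ 2.1 units.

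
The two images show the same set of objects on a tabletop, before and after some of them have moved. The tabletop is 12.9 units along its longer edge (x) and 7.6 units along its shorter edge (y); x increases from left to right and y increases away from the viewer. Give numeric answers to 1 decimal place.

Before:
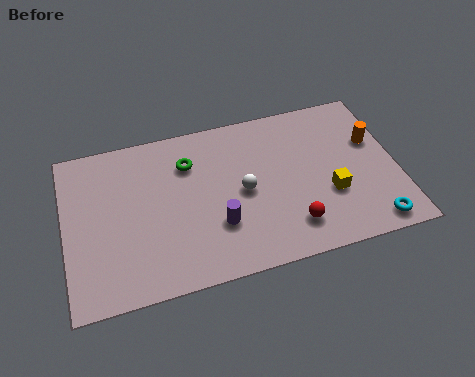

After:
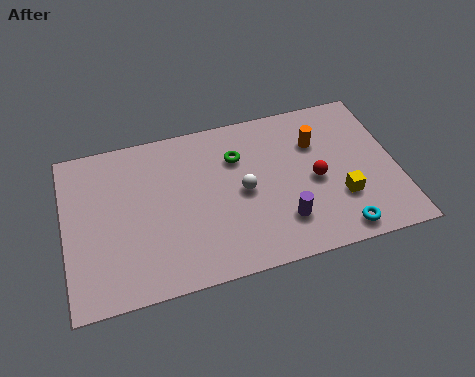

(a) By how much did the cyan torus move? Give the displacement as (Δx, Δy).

(-1.3, 0.0)

The cyan torus was at about (11.7, 0.9) and moved to about (10.4, 0.9).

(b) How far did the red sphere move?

2.2

From (8.6, 1.6) to (9.7, 3.5), the red sphere covered √(1.1² + 1.9²) ≈ 2.2 units.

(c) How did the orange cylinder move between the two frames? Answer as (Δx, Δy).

(-2.2, 0.5)

The orange cylinder started near (12.1, 4.8) and ended near (9.9, 5.3).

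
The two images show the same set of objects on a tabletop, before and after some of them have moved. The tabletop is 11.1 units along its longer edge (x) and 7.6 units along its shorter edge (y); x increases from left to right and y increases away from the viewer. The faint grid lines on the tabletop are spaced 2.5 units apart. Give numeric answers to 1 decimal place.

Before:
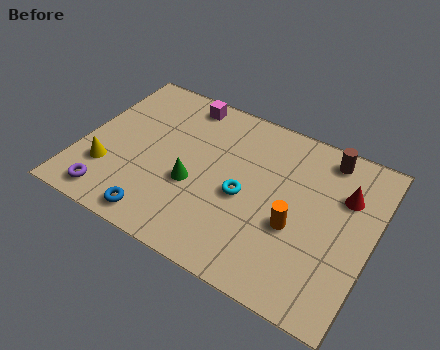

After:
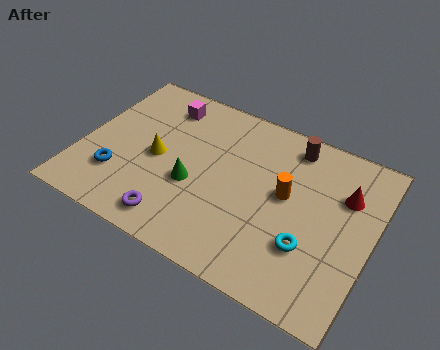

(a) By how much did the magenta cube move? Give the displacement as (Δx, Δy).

(-0.7, -0.5)

The magenta cube started near (3.4, 6.7) and ended near (2.7, 6.2).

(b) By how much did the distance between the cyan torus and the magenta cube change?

+2.9

They were about 4.4 units apart before and 7.3 after — 2.9 units further apart.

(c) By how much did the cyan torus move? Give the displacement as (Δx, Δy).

(2.6, -1.0)

The cyan torus was at about (6.3, 3.4) and moved to about (8.9, 2.4).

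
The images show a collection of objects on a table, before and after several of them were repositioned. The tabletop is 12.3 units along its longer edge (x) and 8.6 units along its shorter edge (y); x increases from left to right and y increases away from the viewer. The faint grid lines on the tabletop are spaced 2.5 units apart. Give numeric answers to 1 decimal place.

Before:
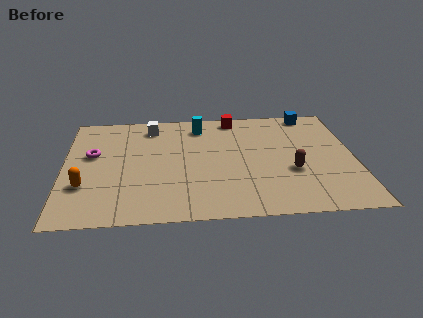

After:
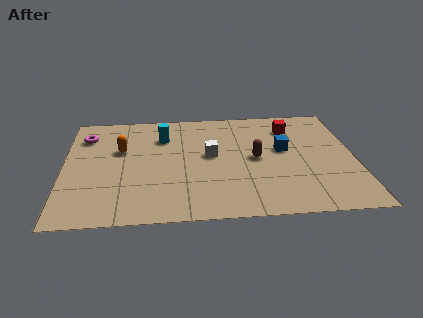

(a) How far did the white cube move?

3.5

The white cube was near (3.7, 7.2) before and (6.2, 4.7) after, so it travelled √(2.5² + 2.5²) ≈ 3.5 units.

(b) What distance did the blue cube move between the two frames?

3.2

The blue cube moved from about (10.6, 7.8) to (9.3, 4.9), a distance of √(1.3² + 2.9²) ≈ 3.2.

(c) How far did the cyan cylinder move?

1.8

From (5.8, 7.1) to (4.2, 6.3), the cyan cylinder covered √(1.6² + 0.8²) ≈ 1.8 units.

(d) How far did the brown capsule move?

1.9

The brown capsule was near (9.6, 3.2) before and (8.1, 4.3) after, so it travelled √(1.5² + 1.1²) ≈ 1.9 units.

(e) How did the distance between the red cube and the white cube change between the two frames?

+0.4

Before: roughly 3.6 units apart; after: 4.0. That's 0.4 units further apart.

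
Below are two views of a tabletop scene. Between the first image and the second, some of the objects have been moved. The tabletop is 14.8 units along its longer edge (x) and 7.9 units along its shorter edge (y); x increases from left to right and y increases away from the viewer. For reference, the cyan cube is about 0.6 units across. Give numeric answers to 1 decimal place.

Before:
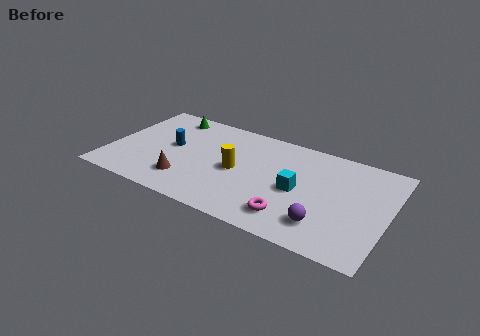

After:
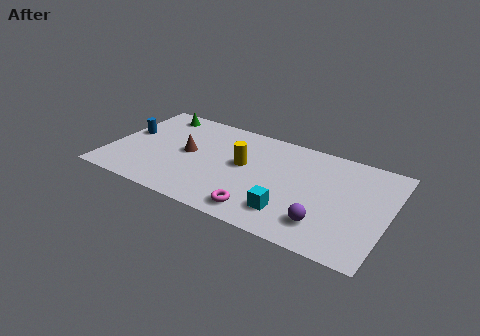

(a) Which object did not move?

the purple sphere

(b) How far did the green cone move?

0.7

From (2.7, 6.8) to (2.0, 6.8), the green cone covered √(0.7² + 0.0²) ≈ 0.7 units.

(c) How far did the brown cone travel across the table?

2.2

The brown cone was near (4.3, 1.9) before and (4.1, 4.1) after, so it travelled √(0.2² + 2.2²) ≈ 2.2 units.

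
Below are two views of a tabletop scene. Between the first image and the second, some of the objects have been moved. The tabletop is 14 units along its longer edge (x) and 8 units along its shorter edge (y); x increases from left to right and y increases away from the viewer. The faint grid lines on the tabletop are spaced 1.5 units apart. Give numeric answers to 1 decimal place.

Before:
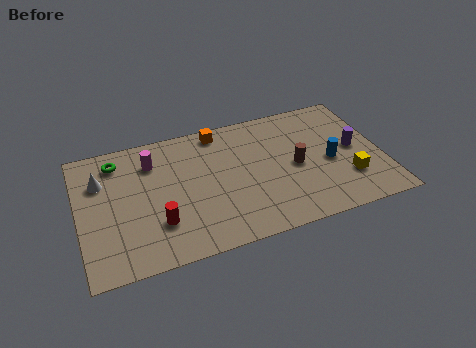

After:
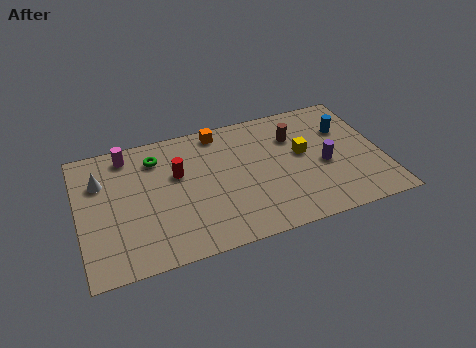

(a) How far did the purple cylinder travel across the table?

1.6

From (12.8, 4.1) to (11.3, 3.5), the purple cylinder covered √(1.5² + 0.6²) ≈ 1.6 units.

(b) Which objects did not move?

the white cone and the orange cube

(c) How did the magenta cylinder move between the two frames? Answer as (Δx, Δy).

(-1.1, 0.8)

The magenta cylinder was at about (3.5, 6.1) and moved to about (2.4, 6.9).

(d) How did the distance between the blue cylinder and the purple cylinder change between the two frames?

+1.0

Before: roughly 1.3 units apart; after: 2.3. That's 1.0 units further apart.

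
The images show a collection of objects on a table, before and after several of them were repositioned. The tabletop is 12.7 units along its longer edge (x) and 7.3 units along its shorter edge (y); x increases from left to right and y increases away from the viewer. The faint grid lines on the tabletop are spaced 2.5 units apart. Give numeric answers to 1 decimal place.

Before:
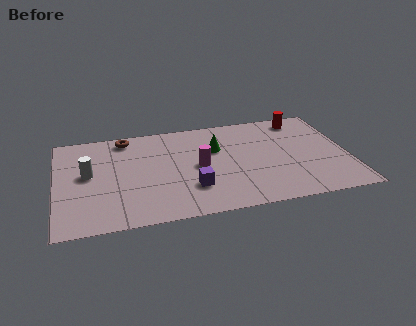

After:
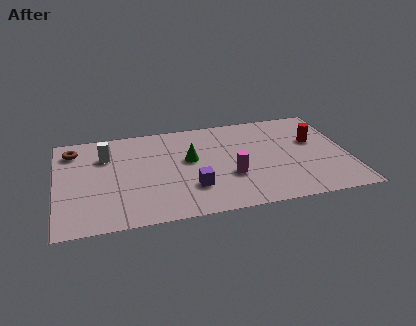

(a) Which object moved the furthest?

the brown torus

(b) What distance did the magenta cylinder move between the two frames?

1.6

The magenta cylinder moved from about (6.2, 3.6) to (7.5, 2.6), a distance of √(1.3² + 1.0²) ≈ 1.6.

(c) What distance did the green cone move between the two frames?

1.3

From (7.0, 4.8) to (5.8, 4.2), the green cone covered √(1.2² + 0.6²) ≈ 1.3 units.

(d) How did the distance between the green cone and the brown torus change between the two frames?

+1.1

Before: roughly 4.2 units apart; after: 5.3. That's 1.1 units further apart.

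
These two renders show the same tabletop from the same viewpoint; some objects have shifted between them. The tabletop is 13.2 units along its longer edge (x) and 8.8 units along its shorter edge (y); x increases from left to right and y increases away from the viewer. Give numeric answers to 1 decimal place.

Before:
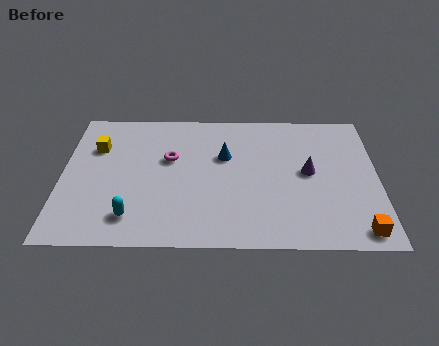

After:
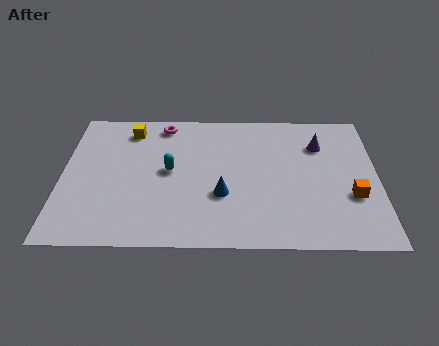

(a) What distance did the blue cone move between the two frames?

2.5

From (6.8, 5.6) to (6.7, 3.1), the blue cone covered √(0.1² + 2.5²) ≈ 2.5 units.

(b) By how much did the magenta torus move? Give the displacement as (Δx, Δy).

(-0.3, 2.3)

The magenta torus was at about (4.5, 5.4) and moved to about (4.2, 7.7).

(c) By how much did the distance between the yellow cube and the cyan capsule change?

-1.5

They were about 4.7 units apart before and 3.2 after — 1.5 units closer together.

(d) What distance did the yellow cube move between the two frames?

1.8

From (1.4, 6.1) to (2.8, 7.3), the yellow cube covered √(1.4² + 1.2²) ≈ 1.8 units.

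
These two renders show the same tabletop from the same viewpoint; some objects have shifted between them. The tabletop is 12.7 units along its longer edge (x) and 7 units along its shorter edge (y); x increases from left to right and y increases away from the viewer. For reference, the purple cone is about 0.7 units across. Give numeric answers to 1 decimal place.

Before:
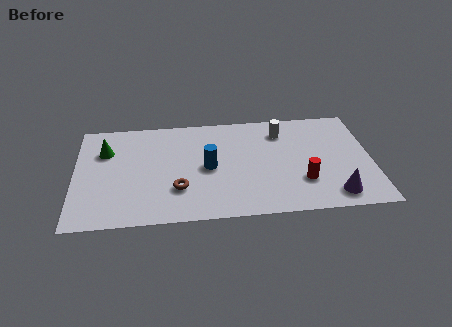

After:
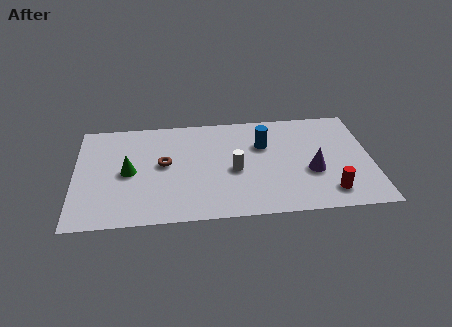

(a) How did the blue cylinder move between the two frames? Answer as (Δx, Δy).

(2.4, 1.3)

The blue cylinder started near (5.7, 3.4) and ended near (8.1, 4.7).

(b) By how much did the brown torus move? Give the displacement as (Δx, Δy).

(-0.6, 1.7)

The brown torus started near (4.4, 2.1) and ended near (3.8, 3.8).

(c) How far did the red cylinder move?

1.4

From (9.7, 2.1) to (10.8, 1.3), the red cylinder covered √(1.1² + 0.8²) ≈ 1.4 units.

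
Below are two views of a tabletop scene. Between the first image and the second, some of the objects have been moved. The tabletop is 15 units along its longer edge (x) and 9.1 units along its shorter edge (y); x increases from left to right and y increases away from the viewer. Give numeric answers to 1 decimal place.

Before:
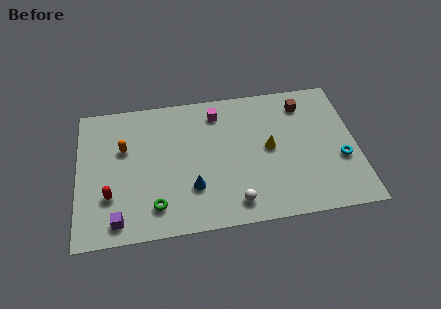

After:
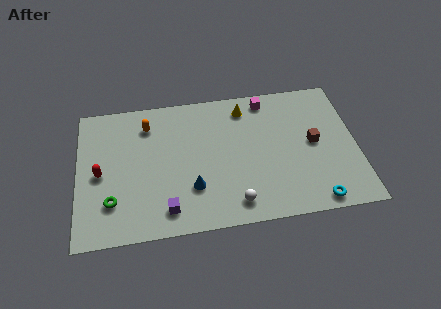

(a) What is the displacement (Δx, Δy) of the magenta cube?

(2.7, 0.5)

From the two frames, the magenta cube sits at roughly (7.6, 7.5) before and (10.3, 8.0) after.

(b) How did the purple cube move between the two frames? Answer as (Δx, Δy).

(2.6, 0.3)

From the two frames, the purple cube sits at roughly (2.1, 1.2) before and (4.7, 1.5) after.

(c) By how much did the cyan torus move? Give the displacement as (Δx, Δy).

(-1.5, -2.5)

The cyan torus was at about (14.1, 3.4) and moved to about (12.6, 0.9).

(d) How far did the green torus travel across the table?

2.4

The green torus moved from about (4.1, 1.8) to (1.8, 2.4), a distance of √(2.3² + 0.6²) ≈ 2.4.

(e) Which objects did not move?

the white sphere and the blue cone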